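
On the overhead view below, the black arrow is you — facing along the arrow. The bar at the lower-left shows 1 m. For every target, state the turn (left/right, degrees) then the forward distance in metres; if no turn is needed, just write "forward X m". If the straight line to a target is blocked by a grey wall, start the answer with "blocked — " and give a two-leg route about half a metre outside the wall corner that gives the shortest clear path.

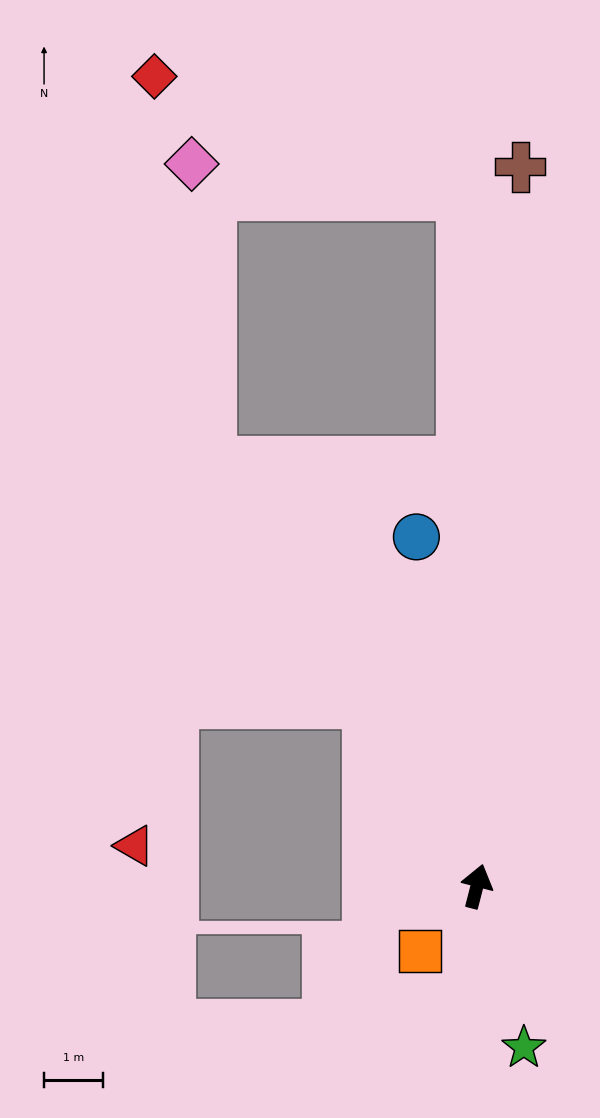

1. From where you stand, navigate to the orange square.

turn left 153°, forward 1.5 m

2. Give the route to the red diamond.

blocked — turn left 16°, forward 11.8 m, then turn left 67°, forward 5.6 m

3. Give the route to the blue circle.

turn left 24°, forward 6.0 m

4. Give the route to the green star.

turn right 149°, forward 2.9 m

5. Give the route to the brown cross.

turn left 11°, forward 12.3 m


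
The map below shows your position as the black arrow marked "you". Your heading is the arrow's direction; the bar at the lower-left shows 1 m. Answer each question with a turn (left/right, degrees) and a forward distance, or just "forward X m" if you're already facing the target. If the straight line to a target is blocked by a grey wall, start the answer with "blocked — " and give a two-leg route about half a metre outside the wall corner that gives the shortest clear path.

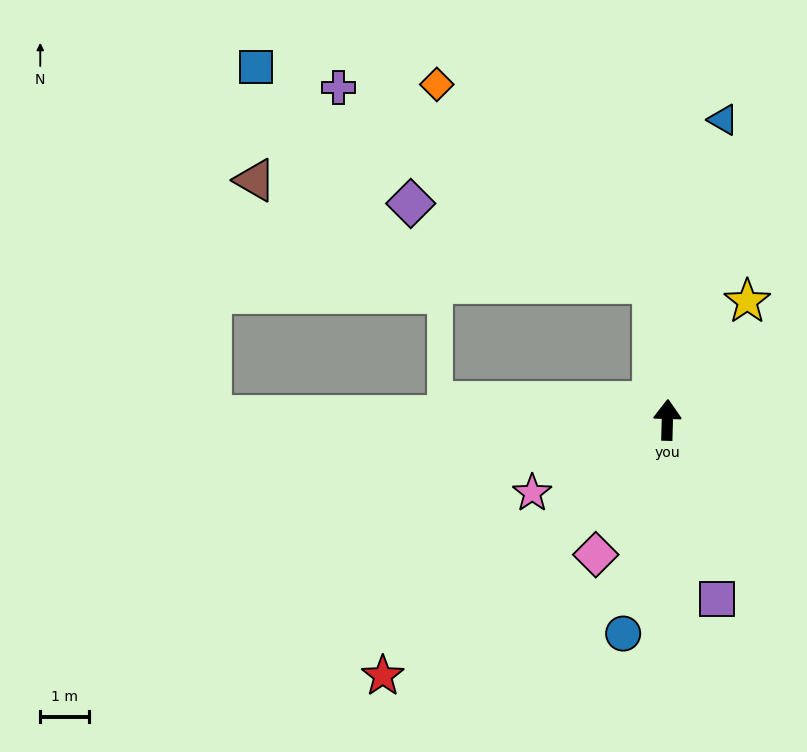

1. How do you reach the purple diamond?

blocked — turn left 8°, forward 2.8 m, then turn left 65°, forward 5.3 m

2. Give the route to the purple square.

turn right 163°, forward 3.8 m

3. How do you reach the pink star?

turn left 120°, forward 3.2 m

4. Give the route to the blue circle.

turn left 170°, forward 4.5 m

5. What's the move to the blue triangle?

turn right 9°, forward 6.3 m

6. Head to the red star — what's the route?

turn left 134°, forward 7.9 m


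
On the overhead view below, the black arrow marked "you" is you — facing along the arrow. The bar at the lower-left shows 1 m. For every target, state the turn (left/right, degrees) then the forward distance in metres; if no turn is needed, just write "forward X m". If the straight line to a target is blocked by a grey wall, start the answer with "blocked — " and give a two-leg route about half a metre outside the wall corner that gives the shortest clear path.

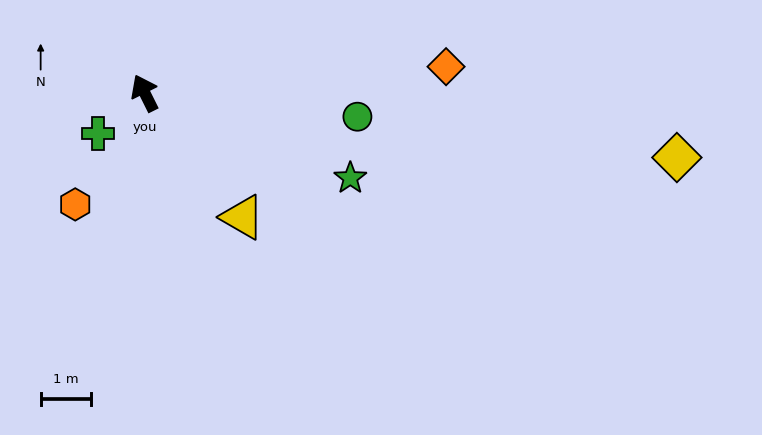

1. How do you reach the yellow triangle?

turn right 168°, forward 3.2 m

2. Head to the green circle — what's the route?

turn right 123°, forward 4.3 m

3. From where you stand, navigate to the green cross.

turn left 104°, forward 1.2 m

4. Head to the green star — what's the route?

turn right 139°, forward 4.4 m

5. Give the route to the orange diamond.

turn right 111°, forward 6.0 m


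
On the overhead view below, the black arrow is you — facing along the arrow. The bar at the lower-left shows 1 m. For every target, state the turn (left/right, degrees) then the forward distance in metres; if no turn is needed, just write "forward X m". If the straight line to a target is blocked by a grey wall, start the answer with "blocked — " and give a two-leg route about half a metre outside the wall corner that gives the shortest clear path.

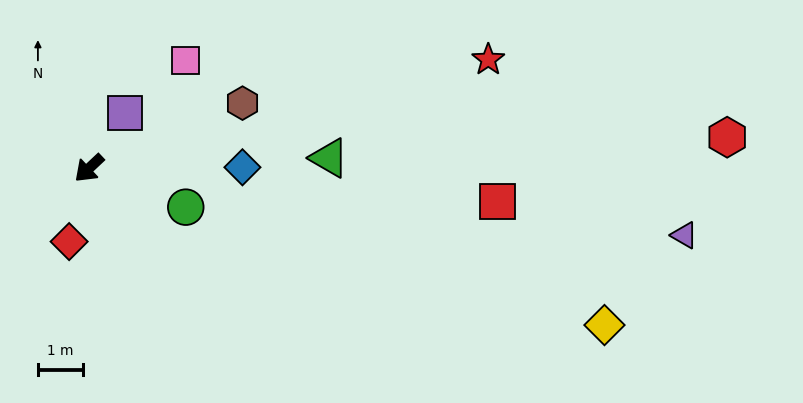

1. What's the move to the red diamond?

turn left 32°, forward 1.7 m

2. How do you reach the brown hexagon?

turn left 160°, forward 3.7 m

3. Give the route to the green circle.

turn left 115°, forward 2.3 m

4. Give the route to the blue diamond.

turn left 137°, forward 3.4 m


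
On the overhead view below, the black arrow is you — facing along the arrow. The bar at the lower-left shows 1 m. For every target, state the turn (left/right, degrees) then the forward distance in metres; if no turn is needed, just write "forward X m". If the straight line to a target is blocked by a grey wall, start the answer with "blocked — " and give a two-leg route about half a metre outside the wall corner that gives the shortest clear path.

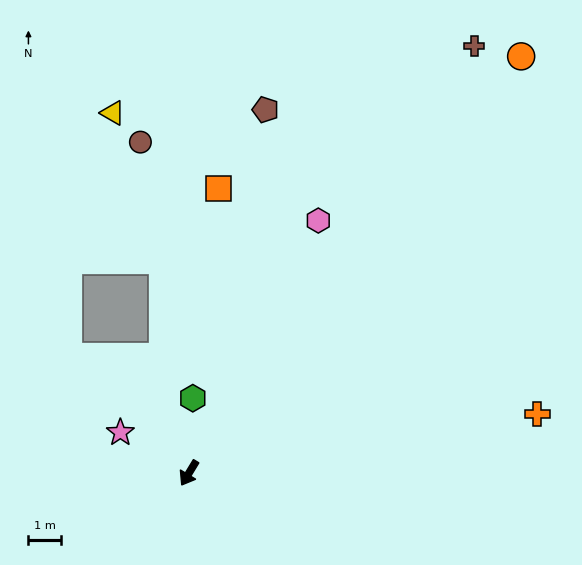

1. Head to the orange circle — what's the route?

turn left 173°, forward 16.5 m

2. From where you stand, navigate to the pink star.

turn right 89°, forward 2.5 m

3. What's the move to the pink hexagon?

turn right 176°, forward 8.8 m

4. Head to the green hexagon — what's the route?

turn right 152°, forward 2.3 m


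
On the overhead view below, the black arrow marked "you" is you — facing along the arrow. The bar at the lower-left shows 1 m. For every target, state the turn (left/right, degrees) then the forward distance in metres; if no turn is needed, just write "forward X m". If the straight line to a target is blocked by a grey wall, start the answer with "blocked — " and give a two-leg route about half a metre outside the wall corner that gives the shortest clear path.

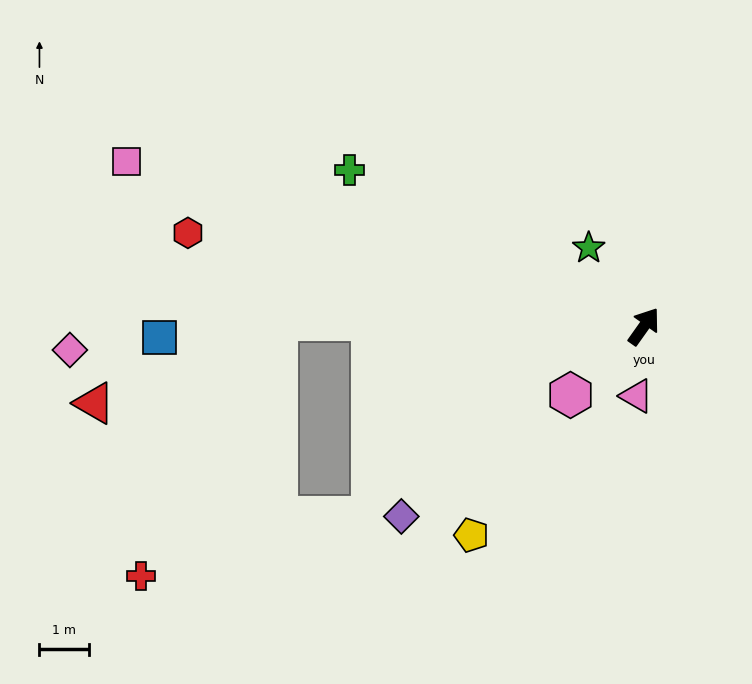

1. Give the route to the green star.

turn left 71°, forward 2.0 m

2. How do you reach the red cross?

blocked — turn left 124°, forward 7.5 m, then turn left 63°, forward 5.9 m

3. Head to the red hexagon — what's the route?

turn left 114°, forward 9.5 m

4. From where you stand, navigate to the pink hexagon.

turn left 168°, forward 2.0 m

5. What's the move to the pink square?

turn left 108°, forward 11.1 m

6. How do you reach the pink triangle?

turn right 151°, forward 1.4 m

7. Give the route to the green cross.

turn left 97°, forward 6.8 m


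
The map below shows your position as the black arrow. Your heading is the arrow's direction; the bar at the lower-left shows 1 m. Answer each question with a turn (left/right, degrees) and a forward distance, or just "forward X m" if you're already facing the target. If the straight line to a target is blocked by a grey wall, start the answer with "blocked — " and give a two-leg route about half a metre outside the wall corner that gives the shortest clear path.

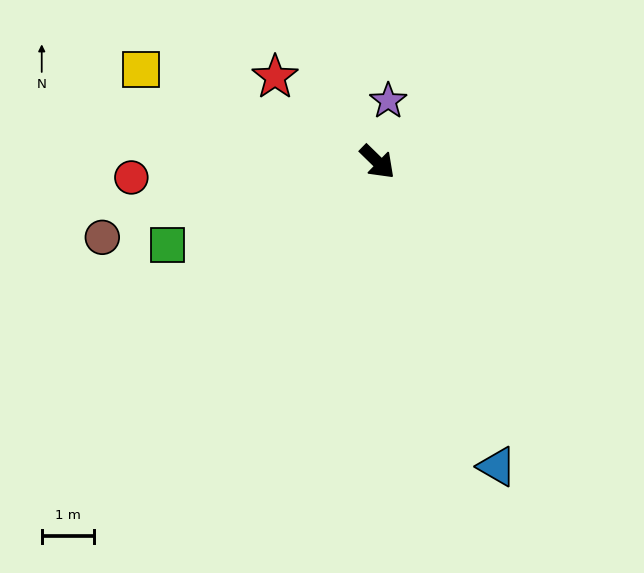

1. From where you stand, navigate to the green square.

turn right 114°, forward 4.4 m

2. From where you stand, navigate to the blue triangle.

turn right 24°, forward 6.3 m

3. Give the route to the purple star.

turn left 124°, forward 1.2 m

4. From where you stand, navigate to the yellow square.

turn right 157°, forward 4.9 m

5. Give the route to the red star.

turn right 175°, forward 2.6 m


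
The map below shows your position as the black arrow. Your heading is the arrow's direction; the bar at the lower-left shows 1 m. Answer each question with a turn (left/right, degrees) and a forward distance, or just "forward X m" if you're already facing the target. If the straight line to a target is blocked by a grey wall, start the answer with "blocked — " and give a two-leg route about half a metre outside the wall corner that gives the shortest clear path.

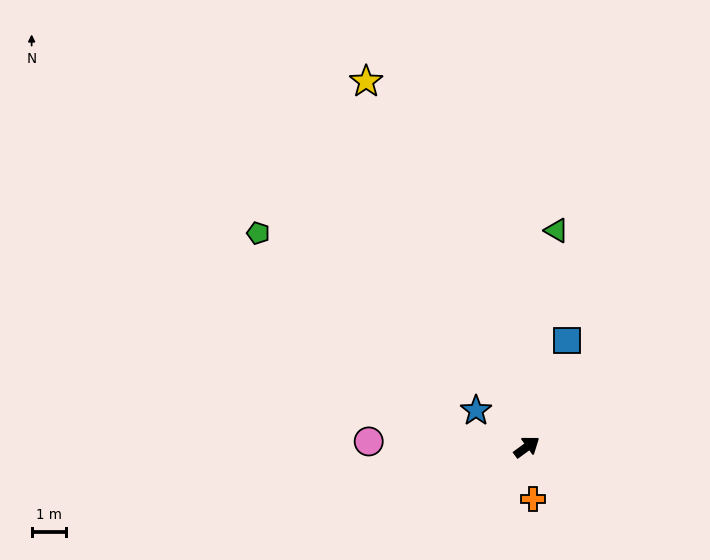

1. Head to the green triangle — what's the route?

turn left 46°, forward 6.3 m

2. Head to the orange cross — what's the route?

turn right 120°, forward 1.5 m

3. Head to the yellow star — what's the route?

turn left 78°, forward 11.5 m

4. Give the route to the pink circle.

turn left 142°, forward 4.6 m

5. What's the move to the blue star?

turn left 108°, forward 1.8 m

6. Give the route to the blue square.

turn left 33°, forward 3.3 m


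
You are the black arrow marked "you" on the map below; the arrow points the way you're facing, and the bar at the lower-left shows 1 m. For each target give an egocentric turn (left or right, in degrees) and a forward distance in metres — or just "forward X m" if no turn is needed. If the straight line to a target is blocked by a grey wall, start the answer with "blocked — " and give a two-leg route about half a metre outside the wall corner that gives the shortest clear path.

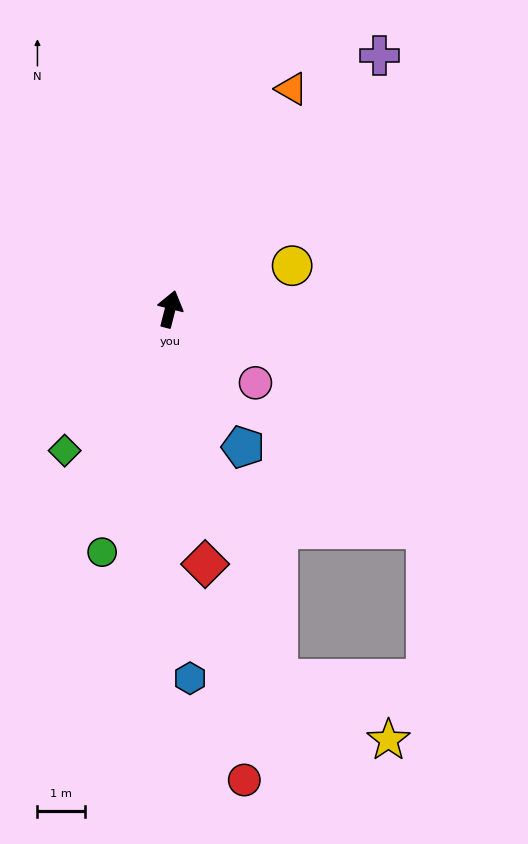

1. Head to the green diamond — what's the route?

turn left 158°, forward 3.7 m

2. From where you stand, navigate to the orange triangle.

turn right 15°, forward 5.3 m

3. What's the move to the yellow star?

blocked — turn right 149°, forward 8.2 m, then turn left 45°, forward 2.7 m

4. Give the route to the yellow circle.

turn right 56°, forward 2.7 m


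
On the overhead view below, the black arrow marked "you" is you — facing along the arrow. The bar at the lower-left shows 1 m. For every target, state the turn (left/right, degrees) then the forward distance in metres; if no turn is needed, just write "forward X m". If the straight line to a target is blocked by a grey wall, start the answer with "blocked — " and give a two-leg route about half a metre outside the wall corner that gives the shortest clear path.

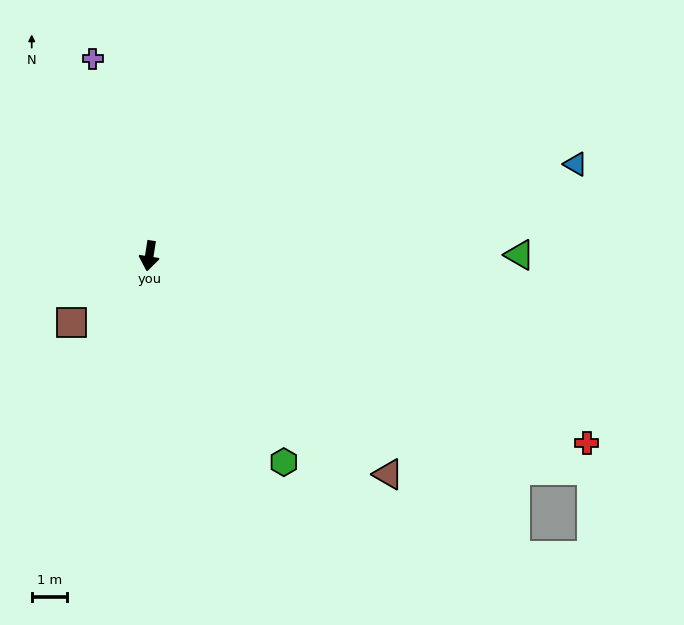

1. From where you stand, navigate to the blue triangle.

turn left 111°, forward 12.3 m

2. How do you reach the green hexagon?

turn left 42°, forward 6.9 m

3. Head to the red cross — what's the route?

turn left 76°, forward 13.4 m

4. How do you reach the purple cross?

turn right 155°, forward 5.8 m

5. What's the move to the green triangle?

turn left 99°, forward 10.4 m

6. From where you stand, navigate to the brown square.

turn right 41°, forward 2.9 m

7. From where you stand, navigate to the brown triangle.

turn left 56°, forward 9.1 m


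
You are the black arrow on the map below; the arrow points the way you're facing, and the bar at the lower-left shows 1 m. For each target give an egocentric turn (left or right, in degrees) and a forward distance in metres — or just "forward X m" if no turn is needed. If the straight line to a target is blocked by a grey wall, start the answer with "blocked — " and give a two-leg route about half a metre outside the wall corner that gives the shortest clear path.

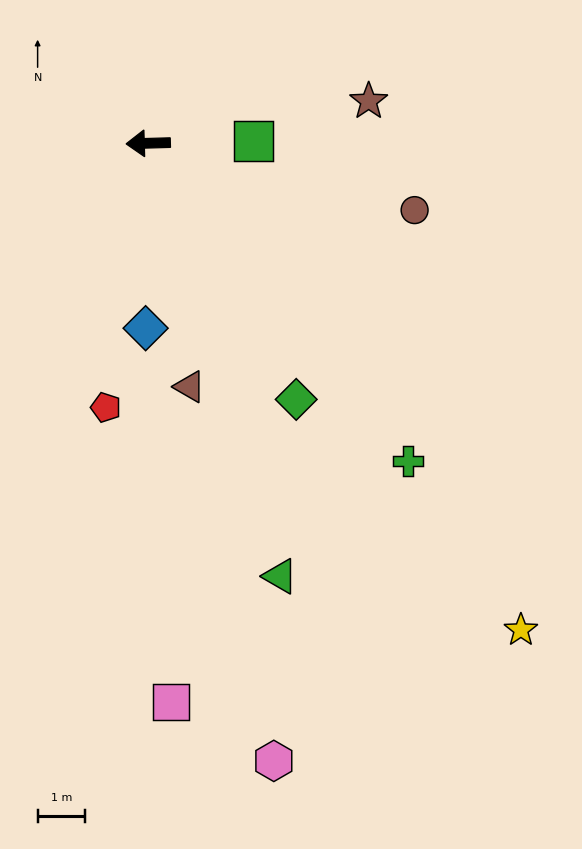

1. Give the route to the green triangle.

turn left 105°, forward 9.5 m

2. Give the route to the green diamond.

turn left 118°, forward 6.2 m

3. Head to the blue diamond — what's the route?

turn left 88°, forward 3.9 m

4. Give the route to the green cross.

turn left 128°, forward 8.6 m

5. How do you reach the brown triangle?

turn left 98°, forward 5.2 m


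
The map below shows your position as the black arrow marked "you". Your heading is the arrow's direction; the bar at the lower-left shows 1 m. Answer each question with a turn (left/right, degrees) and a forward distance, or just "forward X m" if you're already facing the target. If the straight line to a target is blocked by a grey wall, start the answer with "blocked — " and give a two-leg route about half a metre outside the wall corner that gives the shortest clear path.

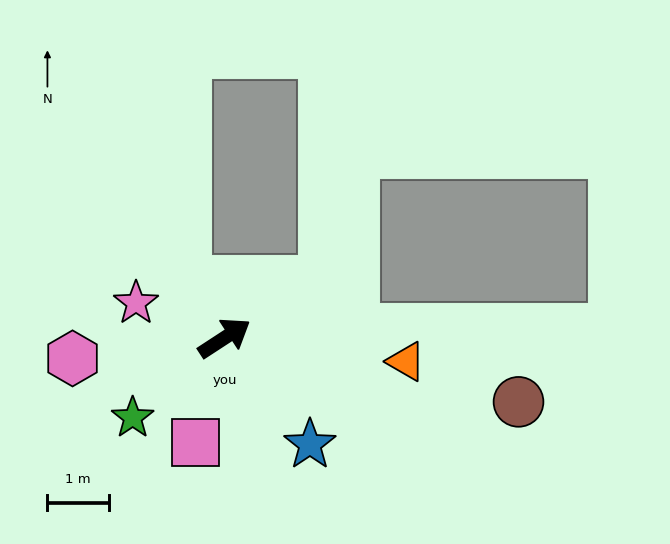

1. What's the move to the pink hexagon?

turn left 155°, forward 2.5 m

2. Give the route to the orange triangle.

turn right 41°, forward 3.0 m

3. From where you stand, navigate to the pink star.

turn left 125°, forward 1.5 m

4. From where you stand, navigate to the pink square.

turn right 139°, forward 1.8 m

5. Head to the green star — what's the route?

turn right 172°, forward 2.0 m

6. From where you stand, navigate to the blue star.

turn right 84°, forward 2.2 m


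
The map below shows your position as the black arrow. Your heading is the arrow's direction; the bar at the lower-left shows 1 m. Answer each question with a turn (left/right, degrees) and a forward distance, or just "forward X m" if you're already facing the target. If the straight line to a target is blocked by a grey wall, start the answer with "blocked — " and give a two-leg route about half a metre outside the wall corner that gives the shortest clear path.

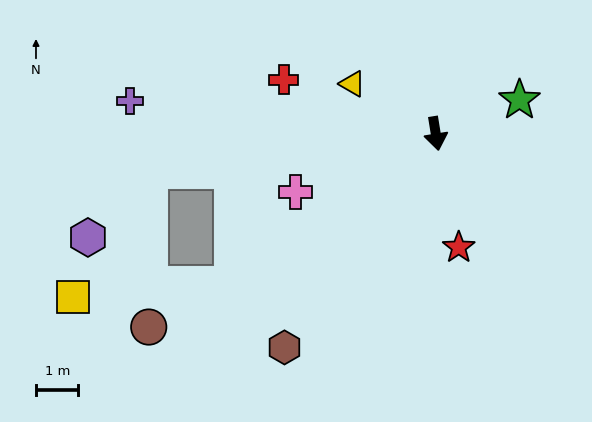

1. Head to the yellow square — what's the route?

blocked — turn right 63°, forward 6.0 m, then turn right 32°, forward 3.8 m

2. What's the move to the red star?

turn left 2°, forward 2.7 m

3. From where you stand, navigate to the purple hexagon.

blocked — turn right 92°, forward 6.8 m, then turn left 40°, forward 2.1 m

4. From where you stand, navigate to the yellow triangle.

turn right 130°, forward 2.3 m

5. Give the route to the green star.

turn left 103°, forward 2.1 m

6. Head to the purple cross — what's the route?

turn right 105°, forward 7.2 m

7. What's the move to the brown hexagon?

turn right 44°, forward 6.2 m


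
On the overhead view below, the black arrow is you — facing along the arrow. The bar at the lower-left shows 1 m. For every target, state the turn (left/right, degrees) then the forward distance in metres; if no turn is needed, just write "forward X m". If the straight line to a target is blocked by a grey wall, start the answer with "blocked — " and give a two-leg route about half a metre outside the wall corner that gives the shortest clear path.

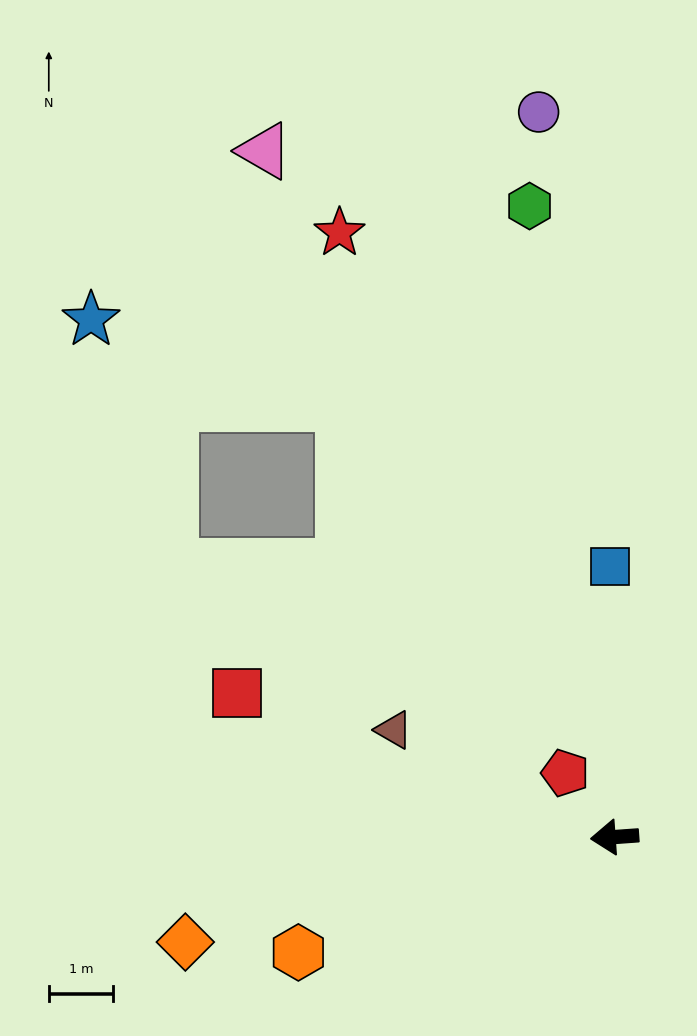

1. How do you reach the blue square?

turn right 93°, forward 4.2 m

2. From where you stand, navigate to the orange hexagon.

turn left 16°, forward 5.2 m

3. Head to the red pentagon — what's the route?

turn right 56°, forward 1.3 m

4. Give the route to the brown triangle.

turn right 30°, forward 3.8 m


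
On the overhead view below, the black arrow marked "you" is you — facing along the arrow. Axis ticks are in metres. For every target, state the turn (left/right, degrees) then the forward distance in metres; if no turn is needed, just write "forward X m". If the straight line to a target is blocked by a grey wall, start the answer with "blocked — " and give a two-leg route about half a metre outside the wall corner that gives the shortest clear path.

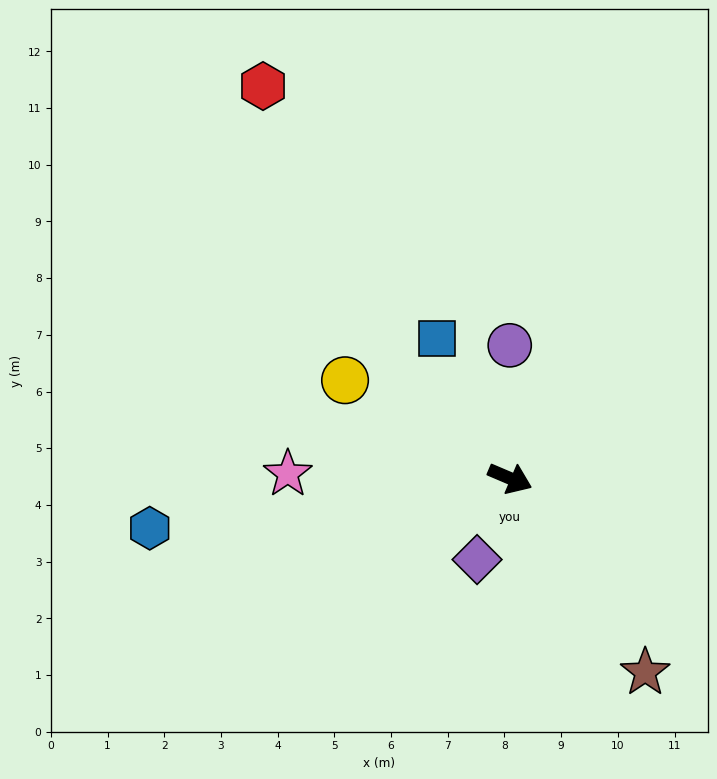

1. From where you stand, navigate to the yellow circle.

turn left 172°, forward 3.4 m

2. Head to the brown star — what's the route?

turn right 32°, forward 4.2 m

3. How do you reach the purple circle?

turn left 113°, forward 2.3 m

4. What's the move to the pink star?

turn right 158°, forward 3.9 m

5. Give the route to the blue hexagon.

turn right 149°, forward 6.4 m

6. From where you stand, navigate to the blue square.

turn left 141°, forward 2.8 m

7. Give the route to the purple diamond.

turn right 89°, forward 1.5 m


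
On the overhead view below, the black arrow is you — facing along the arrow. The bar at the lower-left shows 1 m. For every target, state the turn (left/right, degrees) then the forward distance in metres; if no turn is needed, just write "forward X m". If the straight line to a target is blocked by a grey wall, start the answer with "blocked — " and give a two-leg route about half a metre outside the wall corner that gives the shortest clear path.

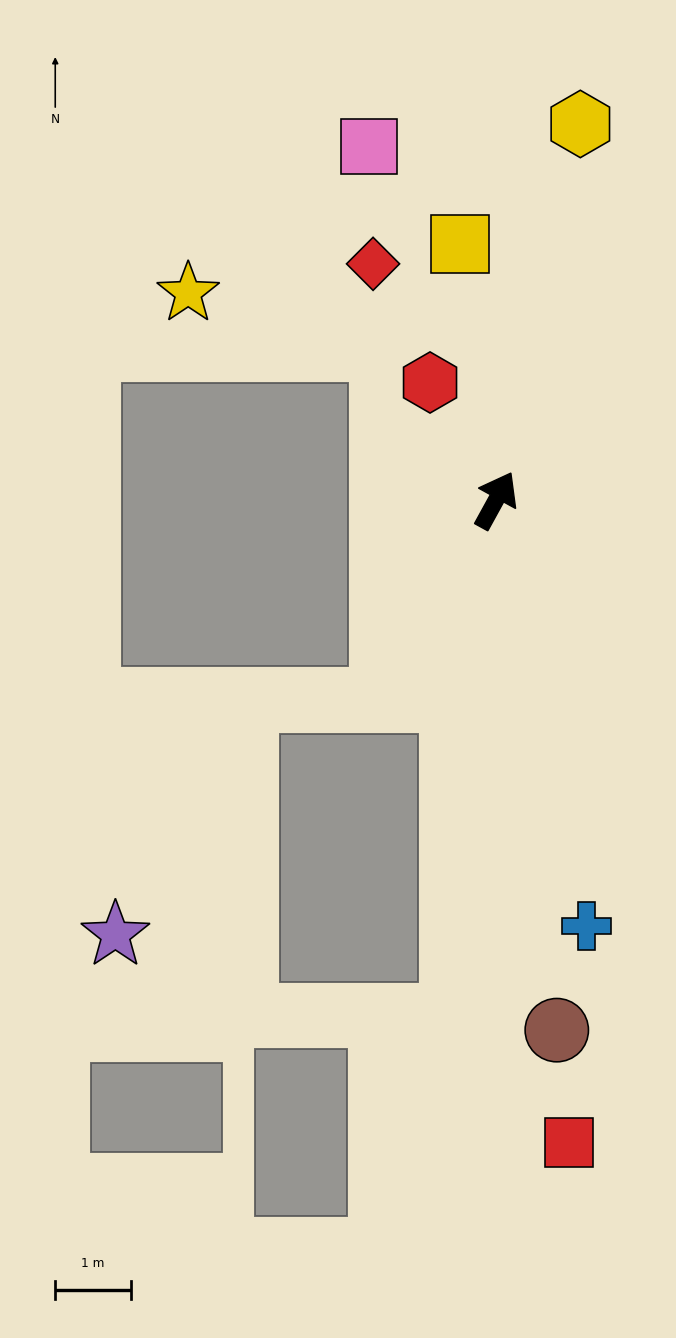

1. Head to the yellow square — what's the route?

turn left 37°, forward 3.4 m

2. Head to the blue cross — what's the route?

turn right 139°, forward 5.7 m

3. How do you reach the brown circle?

turn right 145°, forward 7.0 m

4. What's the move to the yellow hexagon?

turn left 16°, forward 5.1 m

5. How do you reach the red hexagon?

turn left 58°, forward 1.8 m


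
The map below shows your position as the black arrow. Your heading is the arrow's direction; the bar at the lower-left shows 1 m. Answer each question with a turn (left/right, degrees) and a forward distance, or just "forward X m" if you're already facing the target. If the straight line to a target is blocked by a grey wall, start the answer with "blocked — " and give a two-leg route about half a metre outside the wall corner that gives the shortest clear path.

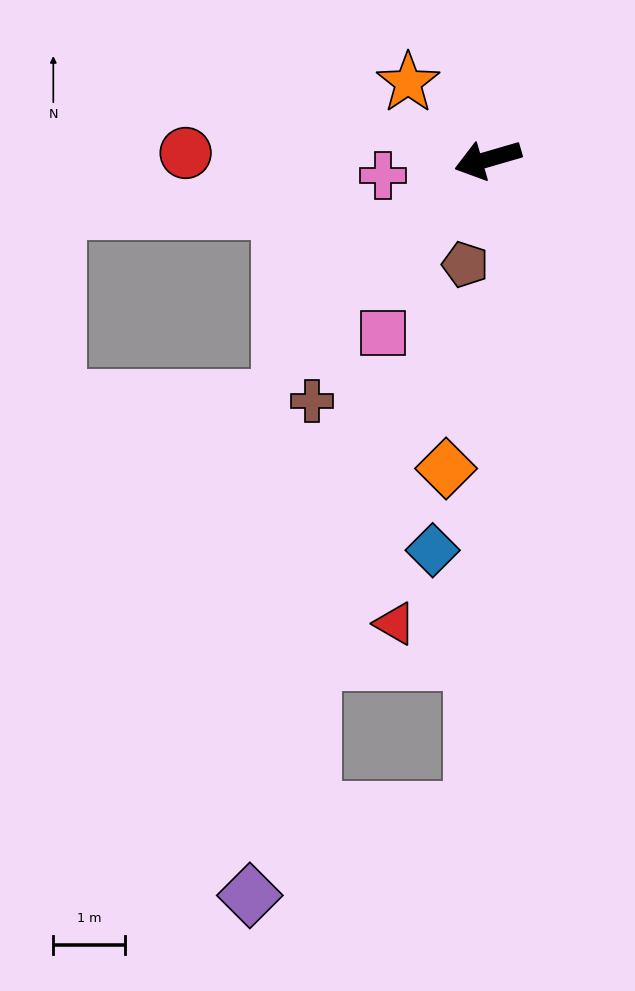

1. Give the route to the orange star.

turn right 60°, forward 1.5 m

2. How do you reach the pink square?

turn left 43°, forward 2.8 m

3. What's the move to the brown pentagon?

turn left 62°, forward 1.5 m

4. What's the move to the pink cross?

turn right 7°, forward 1.5 m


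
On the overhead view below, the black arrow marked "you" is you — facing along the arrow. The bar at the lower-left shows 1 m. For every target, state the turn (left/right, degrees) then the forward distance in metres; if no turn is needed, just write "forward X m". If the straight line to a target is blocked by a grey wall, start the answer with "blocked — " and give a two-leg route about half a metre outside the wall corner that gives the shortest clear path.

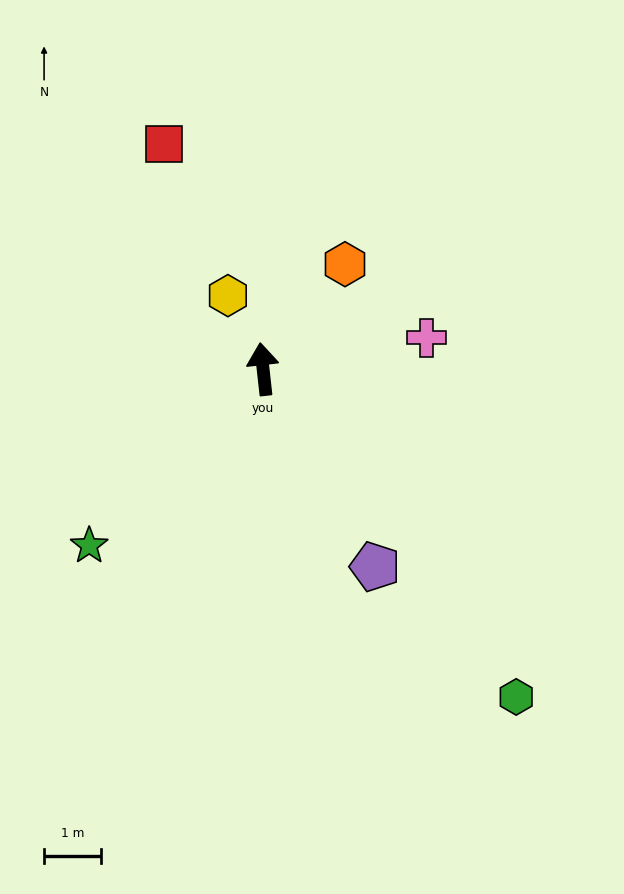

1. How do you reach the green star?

turn left 129°, forward 4.3 m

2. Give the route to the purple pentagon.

turn right 157°, forward 4.0 m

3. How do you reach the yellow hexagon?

turn left 19°, forward 1.4 m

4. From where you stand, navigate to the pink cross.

turn right 85°, forward 2.9 m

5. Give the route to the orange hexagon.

turn right 44°, forward 2.3 m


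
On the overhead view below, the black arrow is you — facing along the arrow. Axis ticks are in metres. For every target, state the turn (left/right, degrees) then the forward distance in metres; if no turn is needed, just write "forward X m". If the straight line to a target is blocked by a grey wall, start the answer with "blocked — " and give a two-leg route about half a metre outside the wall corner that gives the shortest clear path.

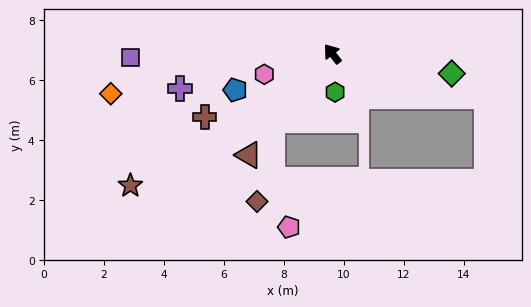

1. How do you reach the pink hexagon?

turn left 69°, forward 2.4 m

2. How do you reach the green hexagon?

turn left 146°, forward 1.3 m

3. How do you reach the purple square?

turn left 53°, forward 6.7 m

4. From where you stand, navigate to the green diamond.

turn right 137°, forward 4.0 m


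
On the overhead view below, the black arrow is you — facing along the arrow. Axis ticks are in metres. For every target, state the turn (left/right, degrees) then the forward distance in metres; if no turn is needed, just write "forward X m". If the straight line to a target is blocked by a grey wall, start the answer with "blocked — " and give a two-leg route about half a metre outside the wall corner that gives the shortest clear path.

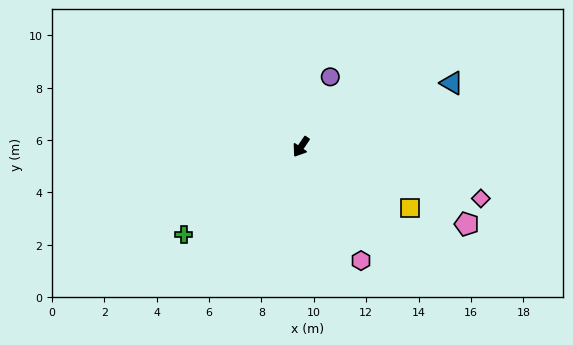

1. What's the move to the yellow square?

turn left 95°, forward 4.8 m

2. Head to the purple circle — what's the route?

turn right 168°, forward 2.9 m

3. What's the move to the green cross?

turn right 19°, forward 5.6 m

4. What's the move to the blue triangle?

turn left 147°, forward 6.3 m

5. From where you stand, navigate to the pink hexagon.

turn left 62°, forward 4.9 m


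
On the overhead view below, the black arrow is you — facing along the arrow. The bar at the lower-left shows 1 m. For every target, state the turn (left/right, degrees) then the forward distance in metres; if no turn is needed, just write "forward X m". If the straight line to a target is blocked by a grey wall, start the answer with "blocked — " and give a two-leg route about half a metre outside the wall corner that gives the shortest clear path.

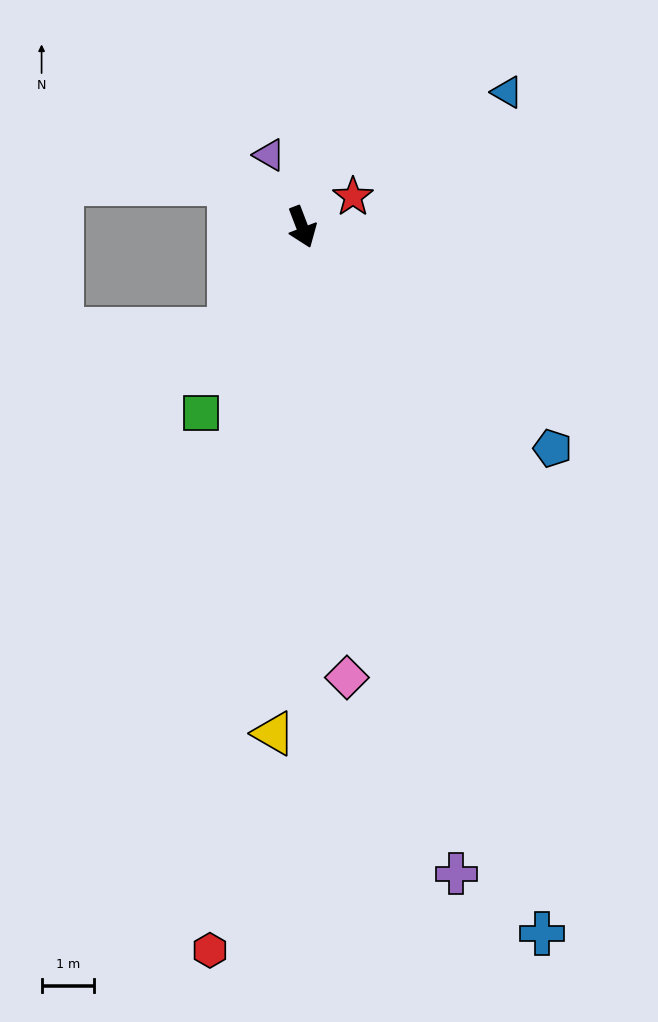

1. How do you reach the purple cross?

turn right 8°, forward 12.7 m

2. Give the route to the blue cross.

turn right 2°, forward 14.2 m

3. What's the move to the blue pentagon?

turn left 28°, forward 6.4 m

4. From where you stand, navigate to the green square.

turn right 49°, forward 4.0 m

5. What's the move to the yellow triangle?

turn right 24°, forward 9.7 m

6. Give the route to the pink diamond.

turn right 15°, forward 8.6 m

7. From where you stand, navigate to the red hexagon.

turn right 28°, forward 13.9 m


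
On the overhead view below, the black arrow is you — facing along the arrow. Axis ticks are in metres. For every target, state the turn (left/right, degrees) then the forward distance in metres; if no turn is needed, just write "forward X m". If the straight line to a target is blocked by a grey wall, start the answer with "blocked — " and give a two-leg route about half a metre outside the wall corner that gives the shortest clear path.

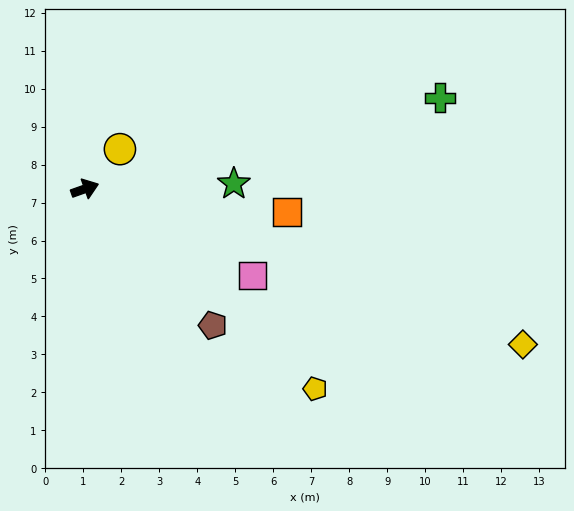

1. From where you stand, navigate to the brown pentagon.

turn right 66°, forward 4.9 m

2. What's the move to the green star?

turn right 18°, forward 3.9 m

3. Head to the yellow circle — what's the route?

turn left 29°, forward 1.4 m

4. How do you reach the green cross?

turn right 5°, forward 9.7 m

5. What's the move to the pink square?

turn right 47°, forward 5.0 m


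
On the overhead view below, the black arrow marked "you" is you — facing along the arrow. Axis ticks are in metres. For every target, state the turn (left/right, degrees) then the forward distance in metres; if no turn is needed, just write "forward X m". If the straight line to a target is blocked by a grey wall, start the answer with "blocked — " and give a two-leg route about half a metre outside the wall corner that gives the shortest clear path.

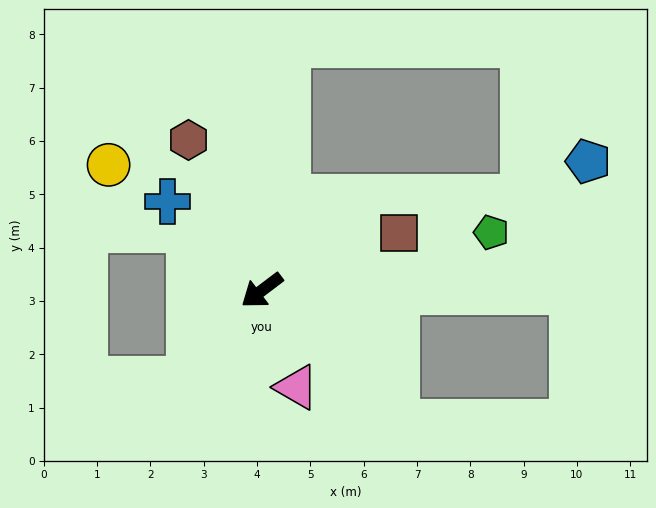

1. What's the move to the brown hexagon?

turn right 101°, forward 3.1 m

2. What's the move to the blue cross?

turn right 80°, forward 2.4 m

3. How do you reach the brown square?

turn left 166°, forward 2.8 m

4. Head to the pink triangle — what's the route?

turn left 73°, forward 1.9 m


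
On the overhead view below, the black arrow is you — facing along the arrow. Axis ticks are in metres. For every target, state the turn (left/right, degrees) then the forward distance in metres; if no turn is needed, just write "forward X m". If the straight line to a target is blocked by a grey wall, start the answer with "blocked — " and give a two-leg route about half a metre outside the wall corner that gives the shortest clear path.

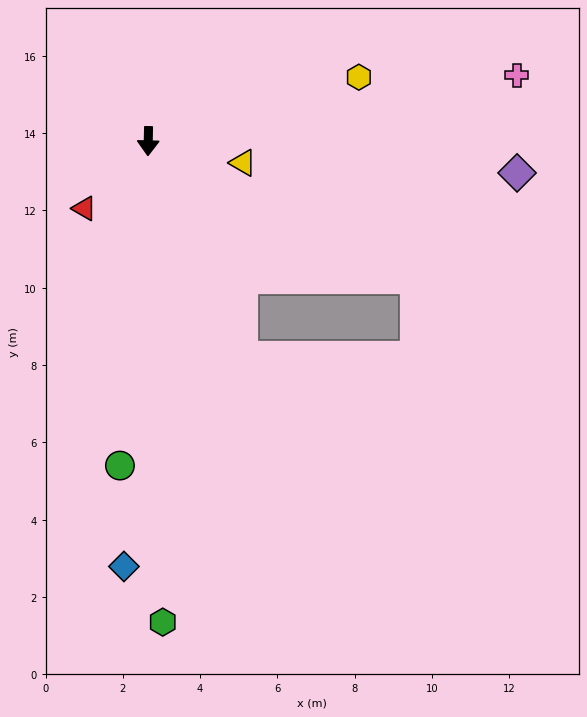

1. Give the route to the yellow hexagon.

turn left 108°, forward 5.7 m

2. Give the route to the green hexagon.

turn left 3°, forward 12.4 m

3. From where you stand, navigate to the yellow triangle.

turn left 78°, forward 2.5 m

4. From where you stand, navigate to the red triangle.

turn right 42°, forward 2.4 m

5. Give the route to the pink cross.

turn left 101°, forward 9.7 m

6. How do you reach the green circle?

turn right 4°, forward 8.4 m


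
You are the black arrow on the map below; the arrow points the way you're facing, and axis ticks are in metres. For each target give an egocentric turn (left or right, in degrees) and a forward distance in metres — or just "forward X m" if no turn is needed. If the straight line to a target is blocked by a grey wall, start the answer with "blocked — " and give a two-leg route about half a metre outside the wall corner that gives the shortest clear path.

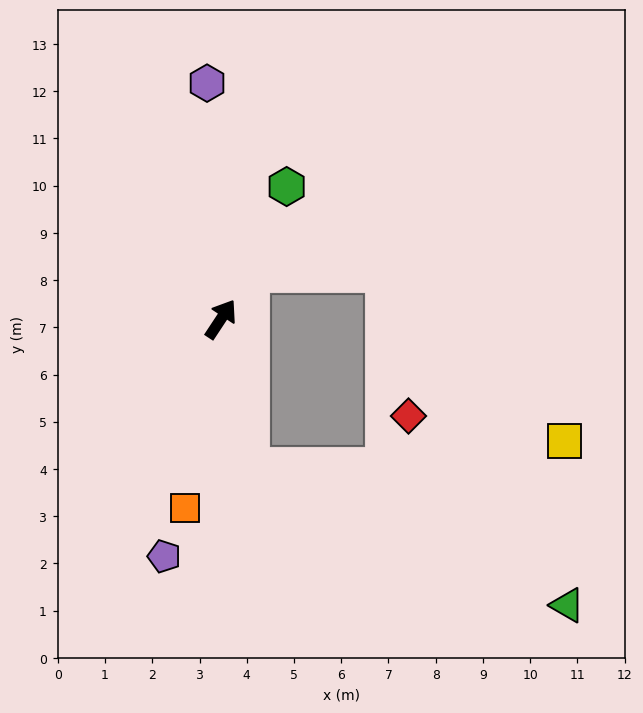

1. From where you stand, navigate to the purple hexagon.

turn left 37°, forward 5.0 m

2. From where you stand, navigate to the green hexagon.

turn left 7°, forward 3.1 m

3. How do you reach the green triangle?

blocked — turn right 136°, forward 3.2 m, then turn left 56°, forward 7.3 m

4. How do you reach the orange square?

turn right 157°, forward 4.1 m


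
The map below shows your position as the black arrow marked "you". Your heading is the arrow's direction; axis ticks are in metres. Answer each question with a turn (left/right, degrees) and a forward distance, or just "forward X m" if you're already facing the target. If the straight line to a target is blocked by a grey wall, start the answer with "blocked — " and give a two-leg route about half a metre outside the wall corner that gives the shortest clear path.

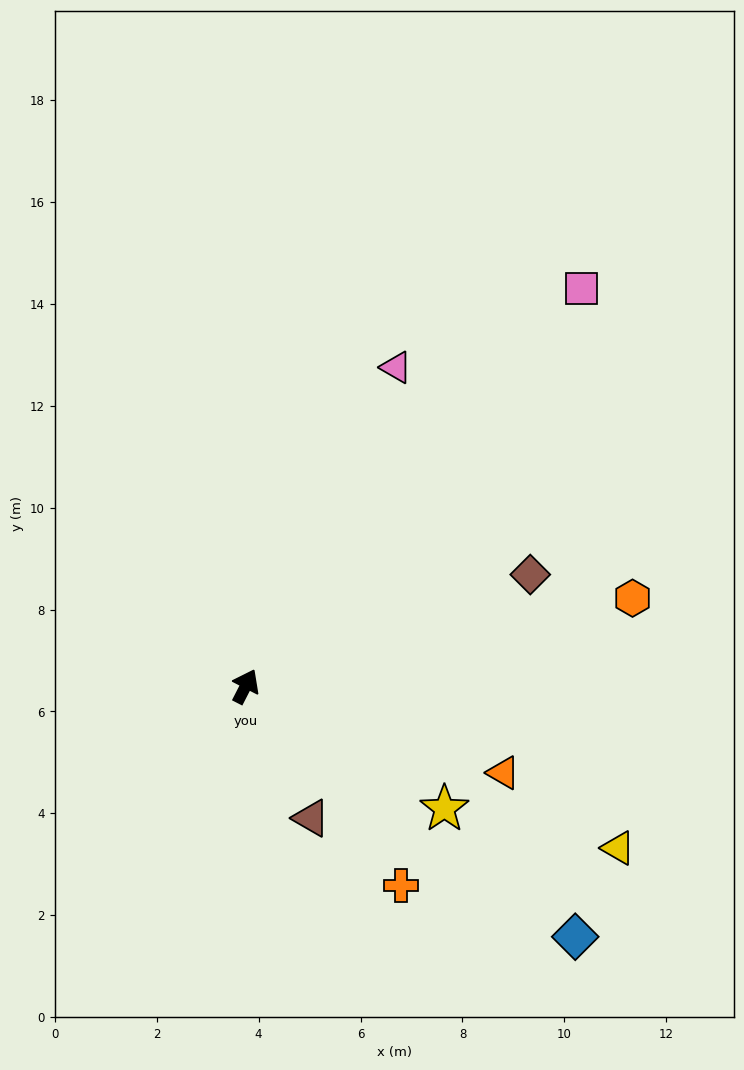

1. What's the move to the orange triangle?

turn right 81°, forward 5.3 m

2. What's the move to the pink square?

turn right 13°, forward 10.2 m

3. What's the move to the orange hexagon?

turn right 50°, forward 7.8 m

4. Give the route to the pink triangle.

forward 6.9 m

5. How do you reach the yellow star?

turn right 95°, forward 4.6 m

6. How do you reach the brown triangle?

turn right 127°, forward 2.9 m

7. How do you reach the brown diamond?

turn right 41°, forward 6.0 m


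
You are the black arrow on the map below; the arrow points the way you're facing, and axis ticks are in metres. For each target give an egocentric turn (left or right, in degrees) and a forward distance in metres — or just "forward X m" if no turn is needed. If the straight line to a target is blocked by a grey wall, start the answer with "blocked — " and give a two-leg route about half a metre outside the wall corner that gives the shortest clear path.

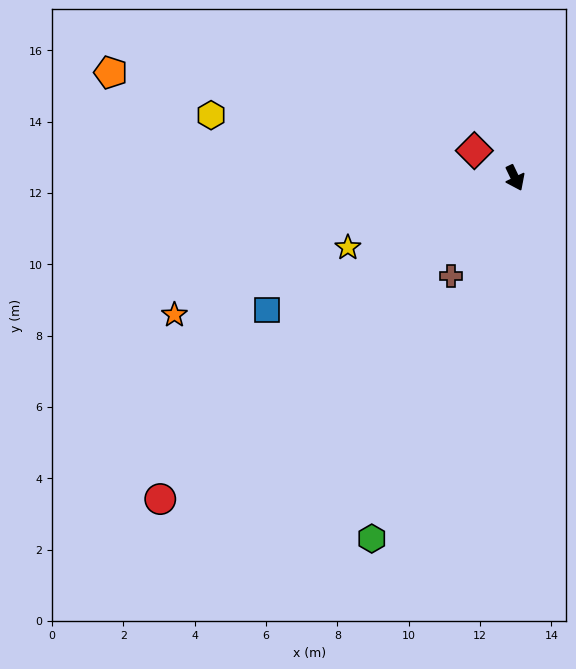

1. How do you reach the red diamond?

turn right 150°, forward 1.4 m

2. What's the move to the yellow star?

turn right 93°, forward 5.1 m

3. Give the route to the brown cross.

turn right 59°, forward 3.3 m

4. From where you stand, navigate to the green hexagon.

turn right 47°, forward 10.9 m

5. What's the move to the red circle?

turn right 74°, forward 13.4 m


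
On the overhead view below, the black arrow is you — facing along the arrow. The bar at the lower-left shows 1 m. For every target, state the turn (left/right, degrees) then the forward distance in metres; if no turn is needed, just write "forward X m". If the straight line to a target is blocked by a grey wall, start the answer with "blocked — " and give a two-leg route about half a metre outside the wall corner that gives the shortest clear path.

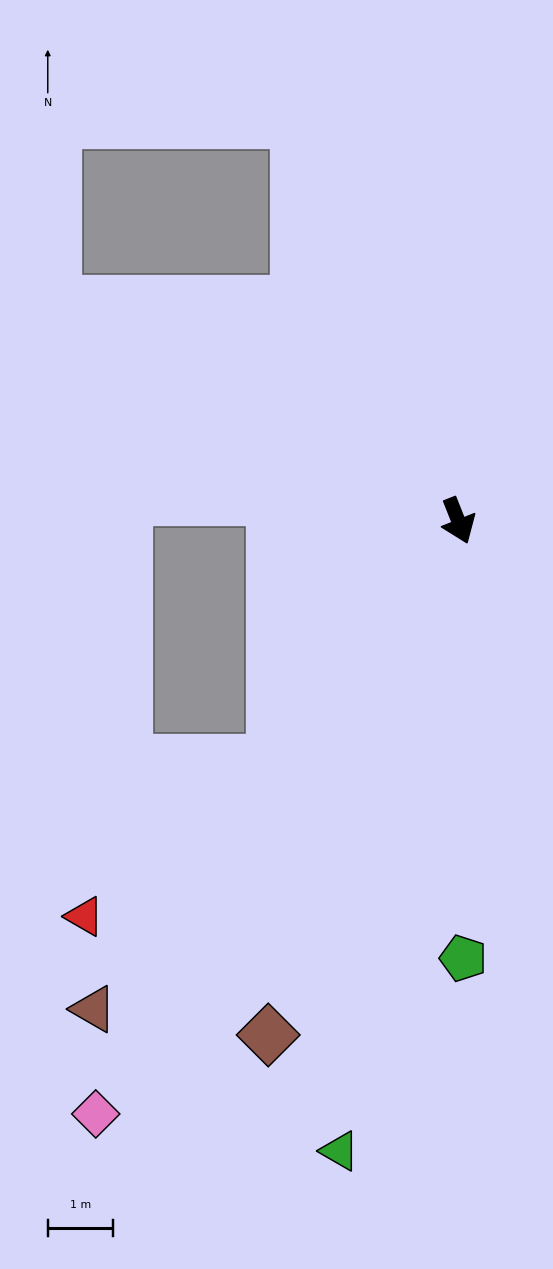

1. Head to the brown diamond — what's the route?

turn right 42°, forward 8.4 m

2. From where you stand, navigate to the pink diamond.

turn right 53°, forward 10.7 m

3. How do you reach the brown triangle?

turn right 58°, forward 9.4 m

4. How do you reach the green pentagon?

turn right 21°, forward 6.7 m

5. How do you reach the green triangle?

turn right 32°, forward 9.9 m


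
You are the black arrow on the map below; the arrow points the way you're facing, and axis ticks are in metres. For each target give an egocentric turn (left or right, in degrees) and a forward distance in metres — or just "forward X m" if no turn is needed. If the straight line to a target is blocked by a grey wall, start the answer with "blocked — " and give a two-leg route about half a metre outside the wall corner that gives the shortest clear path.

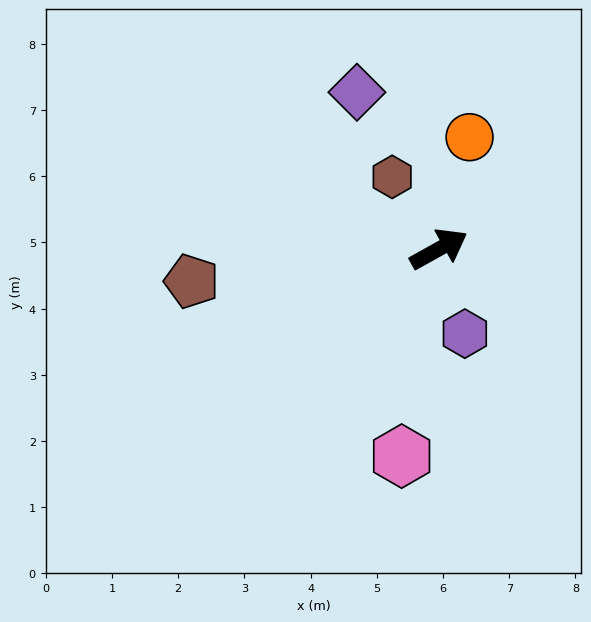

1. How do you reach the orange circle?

turn left 46°, forward 1.8 m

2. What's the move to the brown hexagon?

turn left 94°, forward 1.3 m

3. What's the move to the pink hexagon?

turn right 129°, forward 3.2 m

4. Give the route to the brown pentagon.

turn left 158°, forward 3.8 m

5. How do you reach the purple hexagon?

turn right 102°, forward 1.3 m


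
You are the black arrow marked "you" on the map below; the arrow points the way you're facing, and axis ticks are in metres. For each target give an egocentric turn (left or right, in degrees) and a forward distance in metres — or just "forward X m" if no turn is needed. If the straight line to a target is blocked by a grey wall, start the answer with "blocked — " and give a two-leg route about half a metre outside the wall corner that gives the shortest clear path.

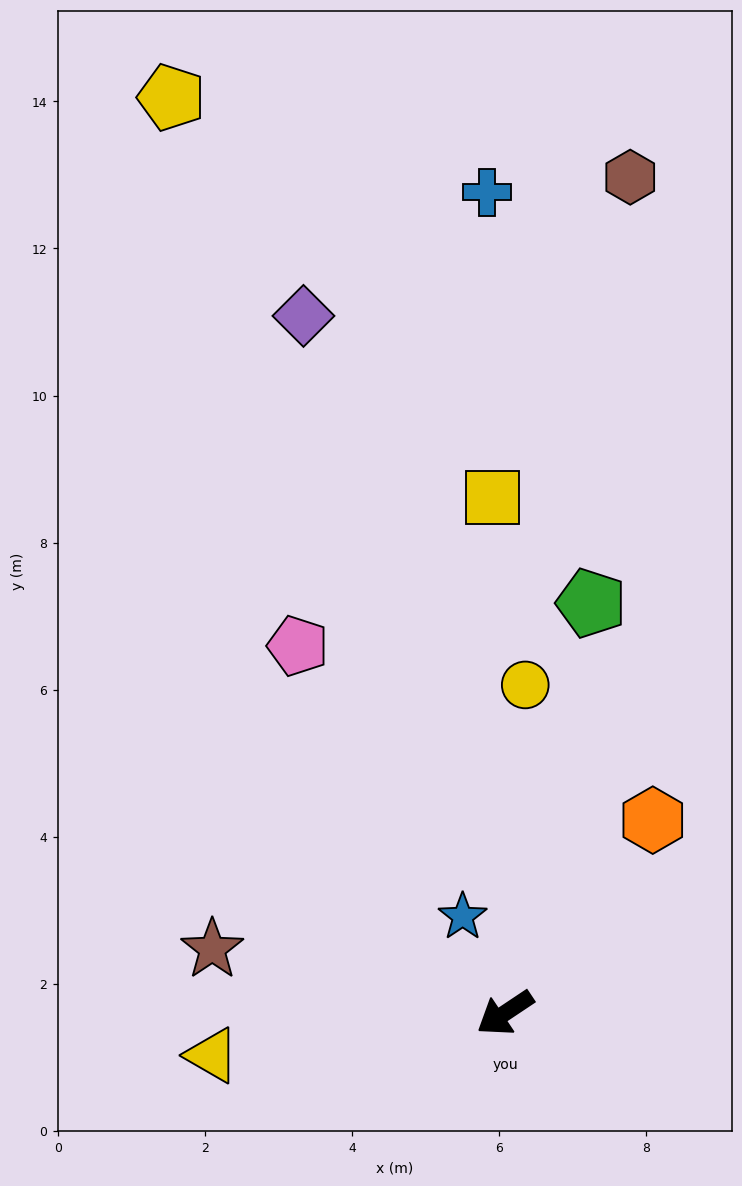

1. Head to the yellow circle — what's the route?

turn right 127°, forward 4.5 m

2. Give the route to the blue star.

turn right 100°, forward 1.4 m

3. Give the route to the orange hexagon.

turn right 161°, forward 3.3 m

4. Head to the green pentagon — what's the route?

turn right 136°, forward 5.7 m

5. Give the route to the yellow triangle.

turn right 25°, forward 4.0 m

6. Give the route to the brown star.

turn right 46°, forward 4.1 m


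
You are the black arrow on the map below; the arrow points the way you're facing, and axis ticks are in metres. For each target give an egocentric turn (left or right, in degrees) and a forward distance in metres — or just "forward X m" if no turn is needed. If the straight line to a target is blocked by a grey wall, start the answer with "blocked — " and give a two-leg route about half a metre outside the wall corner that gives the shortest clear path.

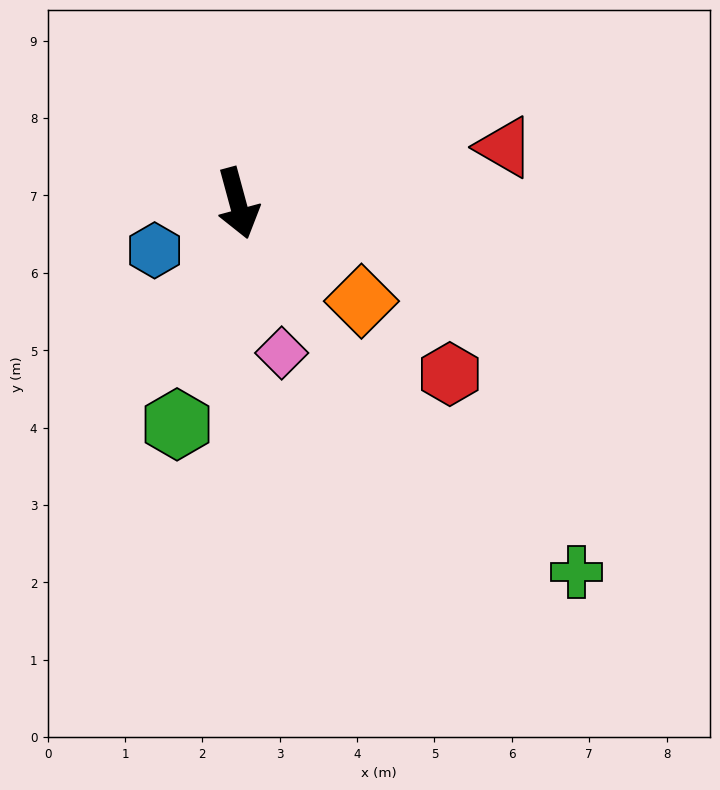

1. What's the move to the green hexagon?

turn right 31°, forward 3.0 m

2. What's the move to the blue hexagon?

turn right 76°, forward 1.2 m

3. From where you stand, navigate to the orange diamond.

turn left 36°, forward 2.0 m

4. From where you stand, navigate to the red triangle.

turn left 87°, forward 3.5 m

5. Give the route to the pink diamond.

forward 2.0 m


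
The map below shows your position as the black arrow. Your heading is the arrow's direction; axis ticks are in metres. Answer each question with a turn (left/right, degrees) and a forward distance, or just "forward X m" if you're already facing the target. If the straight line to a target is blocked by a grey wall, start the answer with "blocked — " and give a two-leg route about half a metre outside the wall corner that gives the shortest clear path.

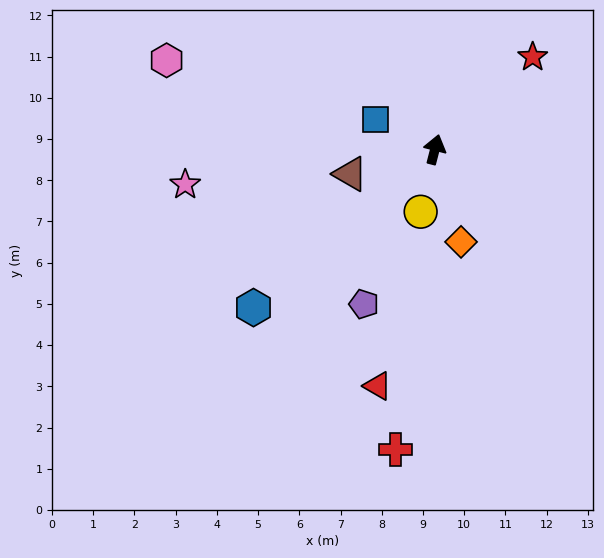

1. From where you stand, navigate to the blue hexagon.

turn left 146°, forward 5.8 m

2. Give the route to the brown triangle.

turn left 121°, forward 2.1 m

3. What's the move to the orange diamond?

turn right 150°, forward 2.3 m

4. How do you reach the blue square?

turn left 78°, forward 1.6 m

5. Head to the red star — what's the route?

turn right 32°, forward 3.3 m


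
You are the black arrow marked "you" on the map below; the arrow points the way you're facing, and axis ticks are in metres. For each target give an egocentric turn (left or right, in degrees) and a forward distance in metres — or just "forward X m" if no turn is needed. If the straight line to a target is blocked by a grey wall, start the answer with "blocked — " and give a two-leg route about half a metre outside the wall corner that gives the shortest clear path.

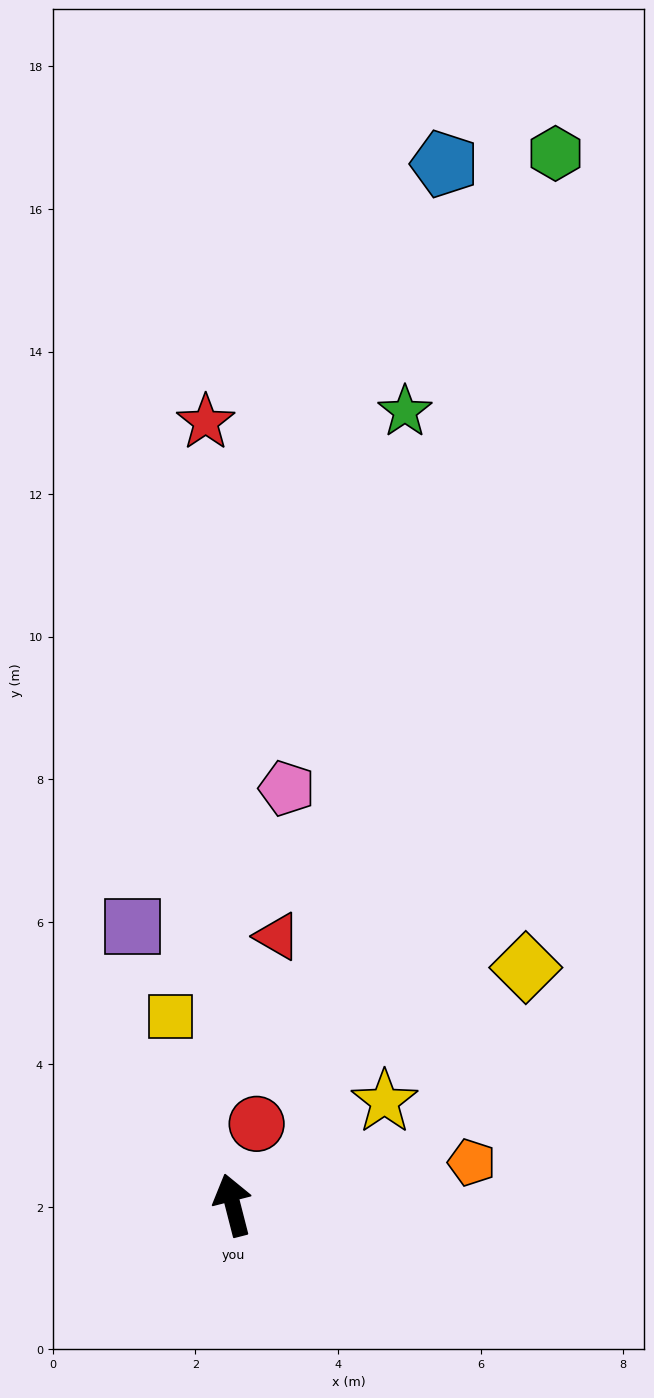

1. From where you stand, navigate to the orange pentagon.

turn right 94°, forward 3.4 m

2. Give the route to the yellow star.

turn right 70°, forward 2.6 m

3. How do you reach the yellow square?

turn left 4°, forward 2.8 m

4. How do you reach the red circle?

turn right 31°, forward 1.2 m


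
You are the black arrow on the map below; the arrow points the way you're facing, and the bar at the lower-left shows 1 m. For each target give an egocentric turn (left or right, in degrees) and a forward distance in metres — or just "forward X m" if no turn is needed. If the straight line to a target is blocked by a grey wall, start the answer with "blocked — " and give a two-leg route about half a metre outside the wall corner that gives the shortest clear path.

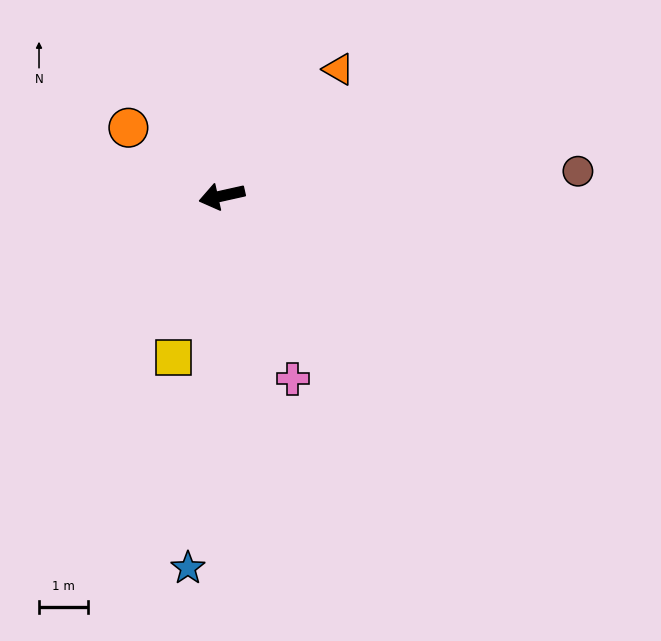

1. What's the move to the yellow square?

turn left 61°, forward 3.4 m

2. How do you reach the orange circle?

turn right 49°, forward 2.4 m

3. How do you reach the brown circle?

turn left 171°, forward 7.3 m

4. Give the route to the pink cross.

turn left 99°, forward 4.0 m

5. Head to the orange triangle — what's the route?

turn right 145°, forward 3.5 m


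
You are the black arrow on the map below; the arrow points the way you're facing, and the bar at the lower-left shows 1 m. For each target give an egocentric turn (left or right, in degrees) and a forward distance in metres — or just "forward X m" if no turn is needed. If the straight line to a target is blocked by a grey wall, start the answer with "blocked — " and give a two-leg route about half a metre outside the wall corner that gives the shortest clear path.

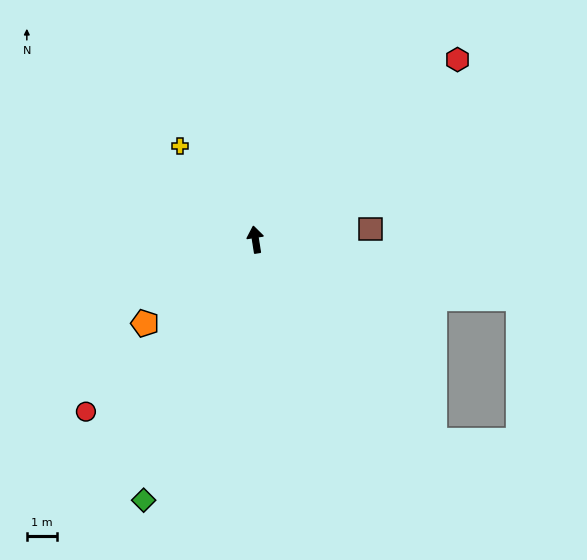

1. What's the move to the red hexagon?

turn right 57°, forward 9.1 m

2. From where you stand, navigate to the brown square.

turn right 94°, forward 3.9 m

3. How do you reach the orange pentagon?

turn left 118°, forward 4.7 m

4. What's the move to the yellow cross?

turn left 30°, forward 4.0 m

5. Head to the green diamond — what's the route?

turn left 148°, forward 9.6 m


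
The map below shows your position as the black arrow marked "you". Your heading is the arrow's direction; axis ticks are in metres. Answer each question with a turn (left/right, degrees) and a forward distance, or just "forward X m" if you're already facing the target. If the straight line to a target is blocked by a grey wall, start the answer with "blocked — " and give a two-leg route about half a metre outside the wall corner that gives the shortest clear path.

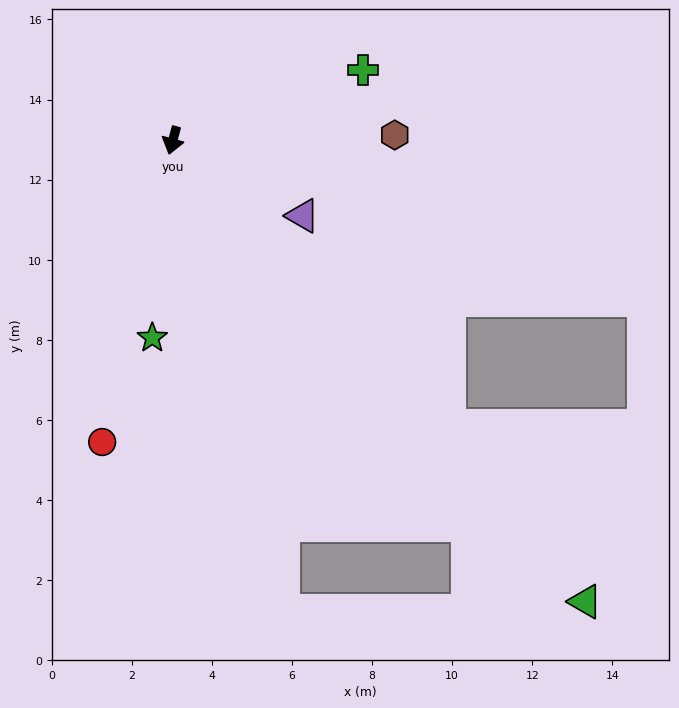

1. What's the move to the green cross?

turn left 125°, forward 5.1 m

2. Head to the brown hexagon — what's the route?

turn left 107°, forward 5.5 m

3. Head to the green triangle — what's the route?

turn left 57°, forward 15.4 m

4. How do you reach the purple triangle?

turn left 75°, forward 3.7 m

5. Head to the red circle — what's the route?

forward 7.7 m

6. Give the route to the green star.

turn left 9°, forward 5.0 m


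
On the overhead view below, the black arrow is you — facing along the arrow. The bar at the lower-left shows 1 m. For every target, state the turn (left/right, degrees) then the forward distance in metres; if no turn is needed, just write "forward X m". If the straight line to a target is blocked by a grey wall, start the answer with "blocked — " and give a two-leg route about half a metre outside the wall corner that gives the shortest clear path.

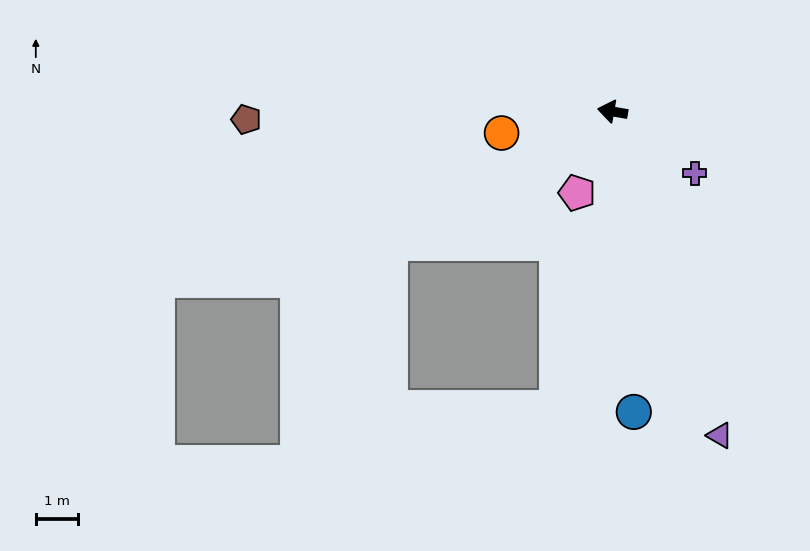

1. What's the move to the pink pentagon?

turn left 76°, forward 2.1 m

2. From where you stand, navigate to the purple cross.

turn left 153°, forward 2.5 m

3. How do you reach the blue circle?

turn left 104°, forward 7.2 m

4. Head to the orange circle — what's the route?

turn left 21°, forward 2.7 m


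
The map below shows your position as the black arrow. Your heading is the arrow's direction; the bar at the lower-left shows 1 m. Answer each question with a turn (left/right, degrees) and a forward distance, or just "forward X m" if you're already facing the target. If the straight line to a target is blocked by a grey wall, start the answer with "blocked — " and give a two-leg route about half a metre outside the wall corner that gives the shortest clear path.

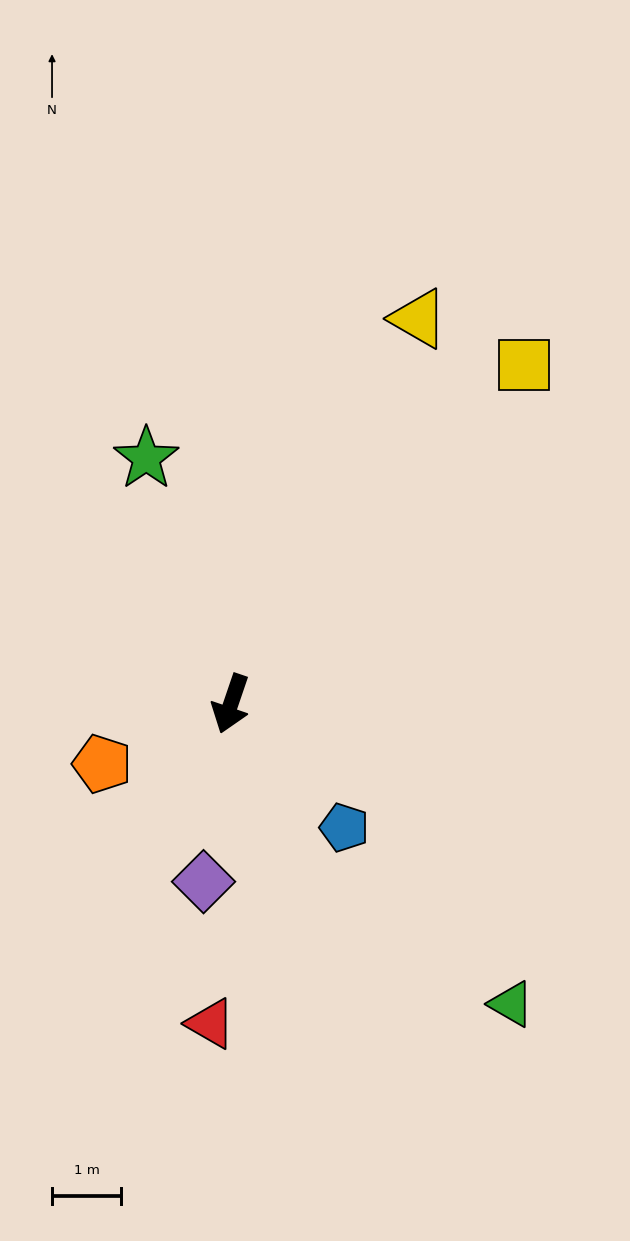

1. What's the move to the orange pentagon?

turn right 46°, forward 2.1 m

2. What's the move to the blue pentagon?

turn left 61°, forward 2.4 m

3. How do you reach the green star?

turn right 142°, forward 3.8 m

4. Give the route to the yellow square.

turn left 158°, forward 6.5 m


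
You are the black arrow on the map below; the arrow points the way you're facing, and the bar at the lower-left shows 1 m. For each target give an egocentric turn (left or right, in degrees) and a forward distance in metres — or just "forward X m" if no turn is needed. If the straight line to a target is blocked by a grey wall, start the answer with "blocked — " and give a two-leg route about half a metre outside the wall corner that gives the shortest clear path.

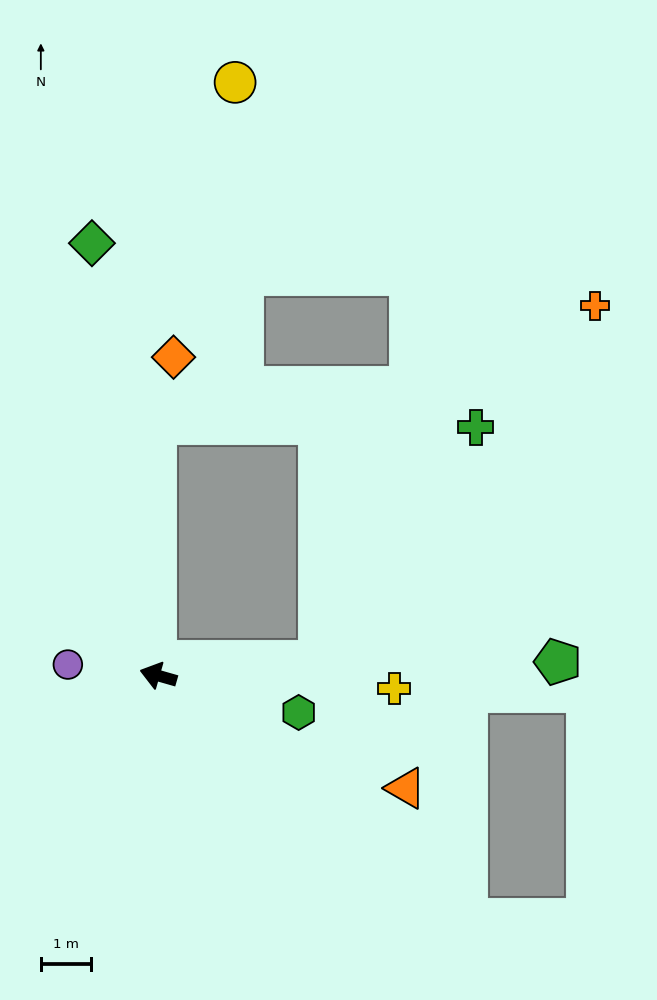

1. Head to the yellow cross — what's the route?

turn right 167°, forward 4.7 m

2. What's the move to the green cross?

blocked — turn right 159°, forward 3.2 m, then turn left 51°, forward 5.6 m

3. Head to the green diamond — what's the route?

turn right 65°, forward 8.7 m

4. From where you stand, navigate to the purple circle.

turn left 9°, forward 1.8 m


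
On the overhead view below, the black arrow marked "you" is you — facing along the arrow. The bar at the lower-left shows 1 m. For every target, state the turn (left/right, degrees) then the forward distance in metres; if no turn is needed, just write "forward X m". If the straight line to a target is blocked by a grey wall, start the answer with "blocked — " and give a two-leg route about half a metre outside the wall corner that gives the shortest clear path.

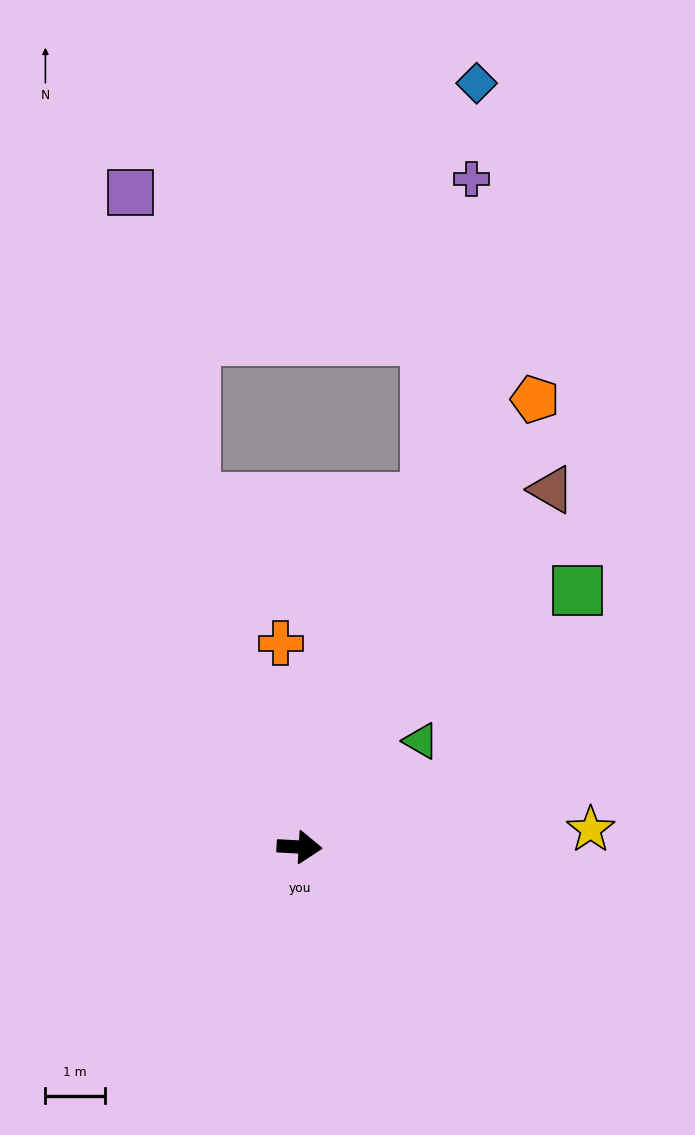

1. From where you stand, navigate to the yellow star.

turn left 7°, forward 4.9 m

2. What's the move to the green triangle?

turn left 44°, forward 2.7 m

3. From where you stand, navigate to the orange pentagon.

turn left 65°, forward 8.5 m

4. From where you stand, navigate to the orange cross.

turn left 98°, forward 3.5 m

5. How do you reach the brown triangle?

turn left 58°, forward 7.4 m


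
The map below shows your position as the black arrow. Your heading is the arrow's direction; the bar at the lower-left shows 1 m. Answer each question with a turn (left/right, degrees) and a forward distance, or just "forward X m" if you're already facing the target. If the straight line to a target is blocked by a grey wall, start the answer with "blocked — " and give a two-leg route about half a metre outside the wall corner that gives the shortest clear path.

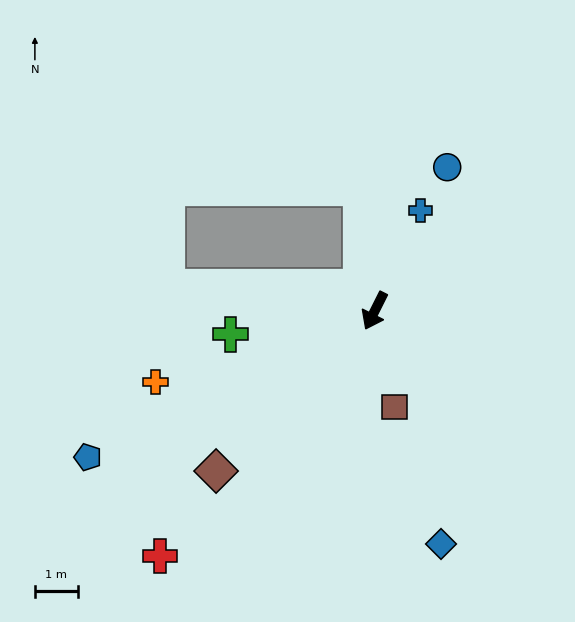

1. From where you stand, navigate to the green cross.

turn right 54°, forward 3.4 m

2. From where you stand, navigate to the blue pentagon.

turn right 36°, forward 7.5 m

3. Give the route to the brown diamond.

turn right 18°, forward 5.3 m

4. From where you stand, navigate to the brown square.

turn left 38°, forward 2.3 m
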